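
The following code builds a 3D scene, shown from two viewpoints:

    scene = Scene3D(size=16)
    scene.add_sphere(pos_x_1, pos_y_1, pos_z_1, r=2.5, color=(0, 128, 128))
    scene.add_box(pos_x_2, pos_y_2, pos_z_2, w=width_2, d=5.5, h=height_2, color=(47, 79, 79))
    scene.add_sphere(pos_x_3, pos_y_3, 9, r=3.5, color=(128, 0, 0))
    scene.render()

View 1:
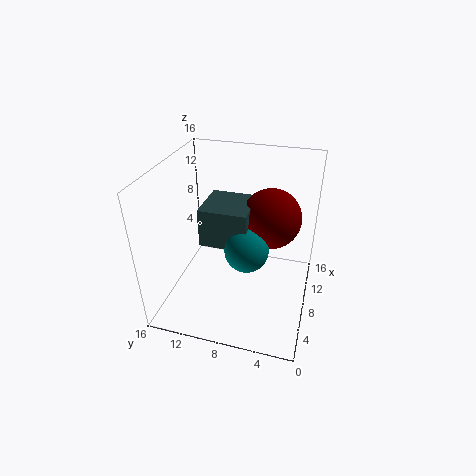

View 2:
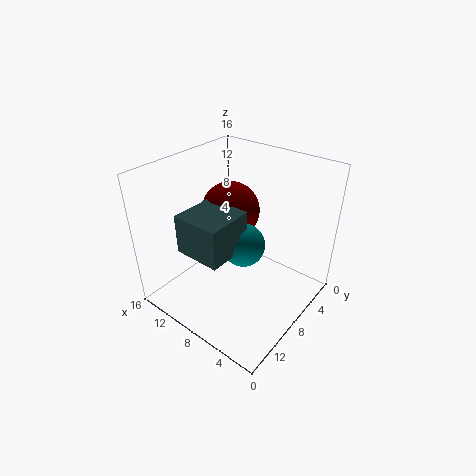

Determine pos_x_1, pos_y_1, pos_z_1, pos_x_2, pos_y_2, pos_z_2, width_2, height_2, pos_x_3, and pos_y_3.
pos_x_1 = 8; pos_y_1 = 7; pos_z_1 = 6.5; pos_x_2 = 7.5; pos_y_2 = 7; pos_z_2 = 6.5; width_2 = 5.5; height_2 = 4.5; pos_x_3 = 11.5; pos_y_3 = 5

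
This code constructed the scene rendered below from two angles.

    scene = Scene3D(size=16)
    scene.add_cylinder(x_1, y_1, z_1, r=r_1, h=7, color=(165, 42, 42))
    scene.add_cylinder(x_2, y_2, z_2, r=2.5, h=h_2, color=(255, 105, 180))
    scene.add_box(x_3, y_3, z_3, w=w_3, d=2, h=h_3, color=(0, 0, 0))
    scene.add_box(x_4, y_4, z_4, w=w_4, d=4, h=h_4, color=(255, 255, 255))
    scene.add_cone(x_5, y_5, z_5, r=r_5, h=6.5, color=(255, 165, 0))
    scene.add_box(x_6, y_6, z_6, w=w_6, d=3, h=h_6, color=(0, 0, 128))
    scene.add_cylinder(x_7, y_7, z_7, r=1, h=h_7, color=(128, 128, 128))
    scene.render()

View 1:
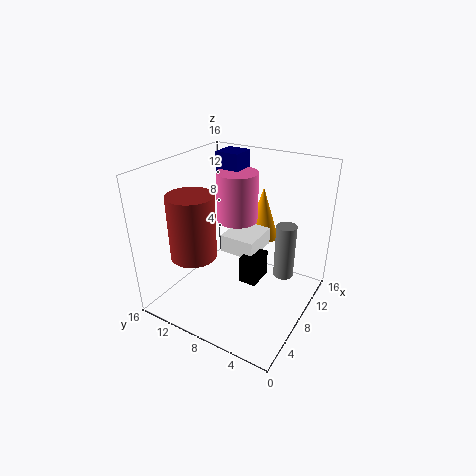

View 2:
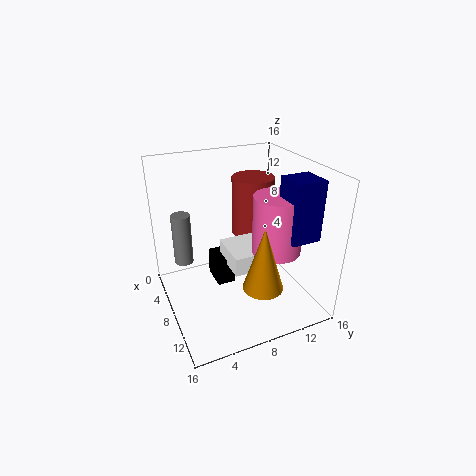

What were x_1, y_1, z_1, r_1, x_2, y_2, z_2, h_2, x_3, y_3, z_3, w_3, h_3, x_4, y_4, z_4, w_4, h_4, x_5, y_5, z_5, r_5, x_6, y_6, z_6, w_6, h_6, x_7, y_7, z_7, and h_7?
x_1 = 4.5; y_1 = 11.5; z_1 = 6.5; r_1 = 2.5; x_2 = 12; y_2 = 10.5; z_2 = 8; h_2 = 6; x_3 = 6.5; y_3 = 5; z_3 = 3.5; w_3 = 3; h_3 = 3; x_4 = 7.5; y_4 = 6; z_4 = 6; w_4 = 4.5; h_4 = 2; x_5 = 14; y_5 = 8; z_5 = 5.5; r_5 = 2; x_6 = 12; y_6 = 10.5; z_6 = 10; w_6 = 3; h_6 = 6; x_7 = 7; y_7 = 2; z_7 = 6; h_7 = 5.5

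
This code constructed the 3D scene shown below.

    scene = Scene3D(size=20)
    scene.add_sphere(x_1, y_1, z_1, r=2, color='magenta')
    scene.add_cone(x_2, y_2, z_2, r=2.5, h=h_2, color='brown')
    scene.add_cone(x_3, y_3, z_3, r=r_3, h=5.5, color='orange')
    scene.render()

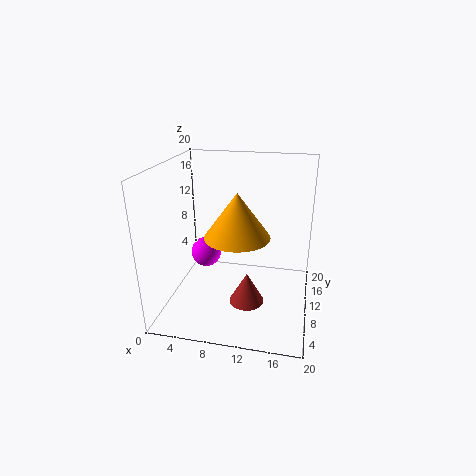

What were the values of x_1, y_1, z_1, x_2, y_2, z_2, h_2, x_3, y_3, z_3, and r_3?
x_1 = 6, y_1 = 8, z_1 = 8.5, x_2 = 11.5, y_2 = 9, z_2 = 0.5, h_2 = 4.5, x_3 = 11, y_3 = 5, z_3 = 12.5, r_3 = 4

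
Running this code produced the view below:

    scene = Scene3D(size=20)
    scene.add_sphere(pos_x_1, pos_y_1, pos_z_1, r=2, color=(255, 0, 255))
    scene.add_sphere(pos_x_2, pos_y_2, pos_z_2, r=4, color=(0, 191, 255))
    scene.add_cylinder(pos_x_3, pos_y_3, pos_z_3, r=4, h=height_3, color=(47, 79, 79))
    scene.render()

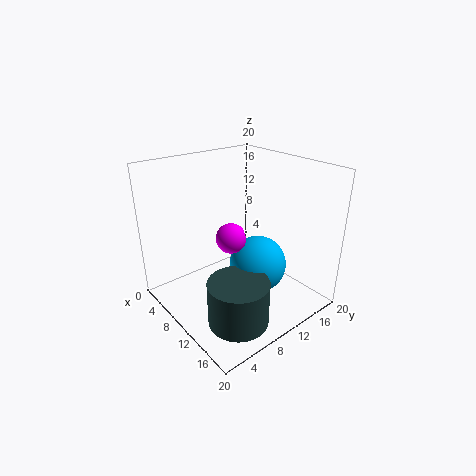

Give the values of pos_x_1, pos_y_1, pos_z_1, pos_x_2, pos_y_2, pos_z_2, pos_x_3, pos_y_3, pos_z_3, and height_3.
pos_x_1 = 11
pos_y_1 = 8
pos_z_1 = 11
pos_x_2 = 12
pos_y_2 = 12
pos_z_2 = 6
pos_x_3 = 15
pos_y_3 = 6
pos_z_3 = 1
height_3 = 6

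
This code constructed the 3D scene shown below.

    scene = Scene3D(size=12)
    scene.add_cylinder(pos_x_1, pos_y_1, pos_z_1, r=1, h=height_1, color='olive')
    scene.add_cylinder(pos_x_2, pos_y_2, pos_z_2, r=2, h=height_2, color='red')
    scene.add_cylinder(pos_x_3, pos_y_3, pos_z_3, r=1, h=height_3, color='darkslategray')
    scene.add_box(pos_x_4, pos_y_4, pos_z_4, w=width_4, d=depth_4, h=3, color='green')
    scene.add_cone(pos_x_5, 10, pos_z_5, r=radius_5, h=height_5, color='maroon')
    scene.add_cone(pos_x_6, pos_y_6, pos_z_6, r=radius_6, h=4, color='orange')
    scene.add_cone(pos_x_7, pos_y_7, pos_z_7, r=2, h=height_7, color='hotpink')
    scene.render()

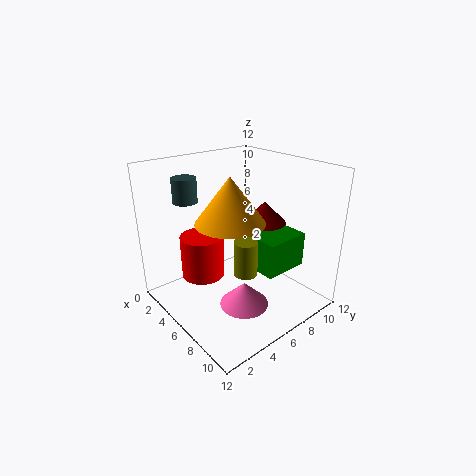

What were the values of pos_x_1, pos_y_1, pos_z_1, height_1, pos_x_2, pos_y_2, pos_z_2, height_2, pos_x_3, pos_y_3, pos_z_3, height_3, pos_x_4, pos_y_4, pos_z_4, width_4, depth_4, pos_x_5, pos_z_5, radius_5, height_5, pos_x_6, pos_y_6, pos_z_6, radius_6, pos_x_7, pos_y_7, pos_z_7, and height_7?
pos_x_1 = 7, pos_y_1 = 6, pos_z_1 = 3, height_1 = 3, pos_x_2 = 2, pos_y_2 = 5, pos_z_2 = 1, height_2 = 4, pos_x_3 = 3, pos_y_3 = 3, pos_z_3 = 9, height_3 = 2, pos_x_4 = 5, pos_y_4 = 7, pos_z_4 = 3, width_4 = 4, depth_4 = 4, pos_x_5 = 5, pos_z_5 = 6, radius_5 = 2, height_5 = 2, pos_x_6 = 5, pos_y_6 = 6, pos_z_6 = 7, radius_6 = 3, pos_x_7 = 8, pos_y_7 = 5, pos_z_7 = 1, height_7 = 2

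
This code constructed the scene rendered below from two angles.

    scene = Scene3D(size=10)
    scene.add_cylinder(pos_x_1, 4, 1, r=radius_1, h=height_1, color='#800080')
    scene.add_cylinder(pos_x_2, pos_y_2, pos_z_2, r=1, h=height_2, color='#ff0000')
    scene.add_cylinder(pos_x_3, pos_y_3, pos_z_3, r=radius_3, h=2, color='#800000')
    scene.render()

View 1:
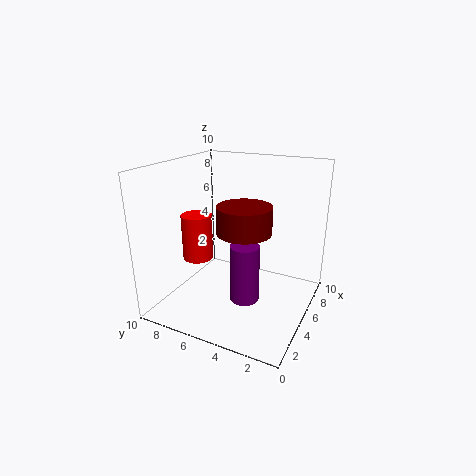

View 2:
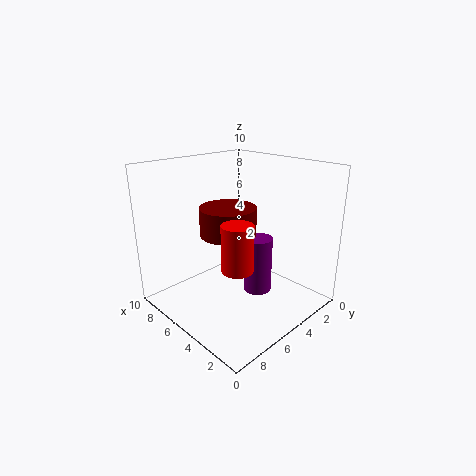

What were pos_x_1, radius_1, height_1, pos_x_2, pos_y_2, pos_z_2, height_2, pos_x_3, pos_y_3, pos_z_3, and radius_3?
pos_x_1 = 4; radius_1 = 1; height_1 = 4; pos_x_2 = 3; pos_y_2 = 7; pos_z_2 = 4; height_2 = 3; pos_x_3 = 6; pos_y_3 = 5; pos_z_3 = 5; radius_3 = 2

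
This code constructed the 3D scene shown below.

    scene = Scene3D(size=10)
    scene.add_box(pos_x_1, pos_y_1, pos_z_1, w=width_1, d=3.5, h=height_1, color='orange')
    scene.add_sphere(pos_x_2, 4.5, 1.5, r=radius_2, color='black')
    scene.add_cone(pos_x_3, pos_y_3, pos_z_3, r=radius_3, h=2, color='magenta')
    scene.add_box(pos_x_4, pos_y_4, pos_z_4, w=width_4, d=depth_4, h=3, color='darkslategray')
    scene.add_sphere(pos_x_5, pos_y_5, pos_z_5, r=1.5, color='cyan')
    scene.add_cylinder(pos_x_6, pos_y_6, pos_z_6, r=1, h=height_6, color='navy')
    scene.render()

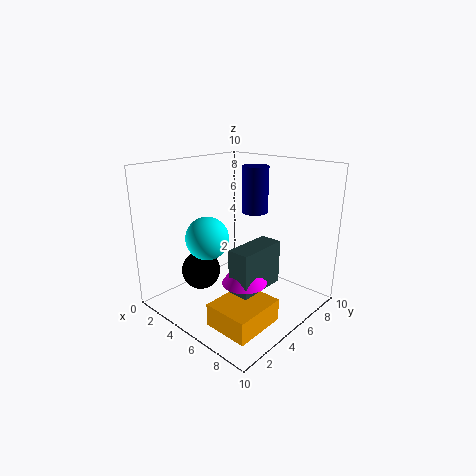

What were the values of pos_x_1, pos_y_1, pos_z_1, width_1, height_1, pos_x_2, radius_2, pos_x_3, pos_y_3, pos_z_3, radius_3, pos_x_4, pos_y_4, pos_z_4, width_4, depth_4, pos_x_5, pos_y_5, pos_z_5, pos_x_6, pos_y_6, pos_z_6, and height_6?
pos_x_1 = 6
pos_y_1 = 1
pos_z_1 = 0.5
width_1 = 3
height_1 = 1.5
pos_x_2 = 1.5
radius_2 = 1.5
pos_x_3 = 6.5
pos_y_3 = 4
pos_z_3 = 2.5
radius_3 = 1.5
pos_x_4 = 6
pos_y_4 = 3
pos_z_4 = 2
width_4 = 1.5
depth_4 = 3.5
pos_x_5 = 3.5
pos_y_5 = 3.5
pos_z_5 = 5
pos_x_6 = 4
pos_y_6 = 8
pos_z_6 = 6
height_6 = 3.5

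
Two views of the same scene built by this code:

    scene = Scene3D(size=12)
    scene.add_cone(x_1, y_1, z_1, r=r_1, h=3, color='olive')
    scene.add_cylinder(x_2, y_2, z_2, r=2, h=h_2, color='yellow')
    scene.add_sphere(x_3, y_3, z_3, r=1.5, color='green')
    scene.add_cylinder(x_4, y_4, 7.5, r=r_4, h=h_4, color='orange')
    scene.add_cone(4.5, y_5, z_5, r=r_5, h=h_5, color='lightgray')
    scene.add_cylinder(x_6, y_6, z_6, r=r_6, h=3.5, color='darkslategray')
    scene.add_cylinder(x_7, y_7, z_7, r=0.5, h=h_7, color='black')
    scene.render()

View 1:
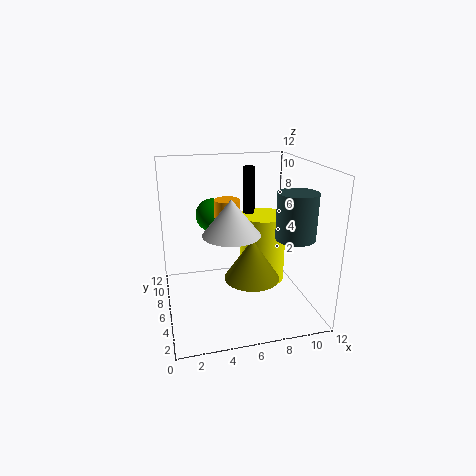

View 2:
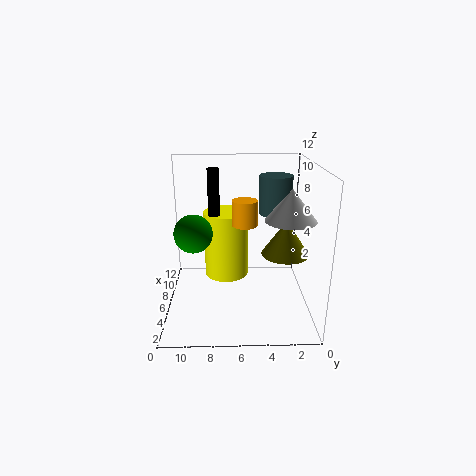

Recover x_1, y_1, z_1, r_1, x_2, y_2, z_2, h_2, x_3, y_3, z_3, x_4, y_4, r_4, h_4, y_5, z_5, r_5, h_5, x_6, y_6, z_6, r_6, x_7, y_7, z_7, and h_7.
x_1 = 6
y_1 = 2
z_1 = 4.5
r_1 = 2
x_2 = 8.5
y_2 = 7
z_2 = 1.5
h_2 = 6
x_3 = 4.5
y_3 = 9.5
z_3 = 7
x_4 = 5
y_4 = 5.5
r_4 = 1
h_4 = 2
y_5 = 2
z_5 = 8
r_5 = 2
h_5 = 2.5
x_6 = 9.5
y_6 = 2.5
z_6 = 7
r_6 = 1.5
x_7 = 7.5
y_7 = 8
z_7 = 7
h_7 = 4.5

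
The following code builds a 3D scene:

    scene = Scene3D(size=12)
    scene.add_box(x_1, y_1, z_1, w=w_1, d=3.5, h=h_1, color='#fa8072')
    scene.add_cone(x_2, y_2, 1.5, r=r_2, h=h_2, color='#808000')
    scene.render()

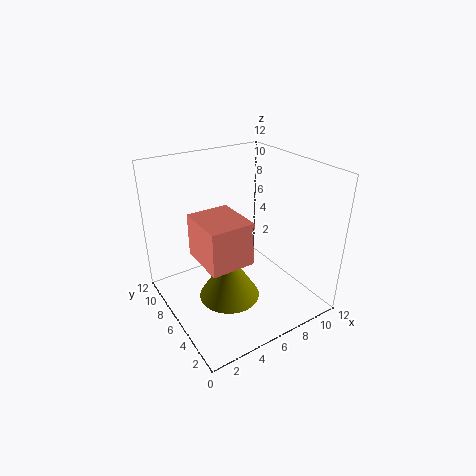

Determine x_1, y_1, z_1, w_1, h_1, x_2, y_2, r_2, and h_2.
x_1 = 1; y_1 = 1; z_1 = 7; w_1 = 3; h_1 = 3; x_2 = 4.5; y_2 = 5; r_2 = 2.5; h_2 = 4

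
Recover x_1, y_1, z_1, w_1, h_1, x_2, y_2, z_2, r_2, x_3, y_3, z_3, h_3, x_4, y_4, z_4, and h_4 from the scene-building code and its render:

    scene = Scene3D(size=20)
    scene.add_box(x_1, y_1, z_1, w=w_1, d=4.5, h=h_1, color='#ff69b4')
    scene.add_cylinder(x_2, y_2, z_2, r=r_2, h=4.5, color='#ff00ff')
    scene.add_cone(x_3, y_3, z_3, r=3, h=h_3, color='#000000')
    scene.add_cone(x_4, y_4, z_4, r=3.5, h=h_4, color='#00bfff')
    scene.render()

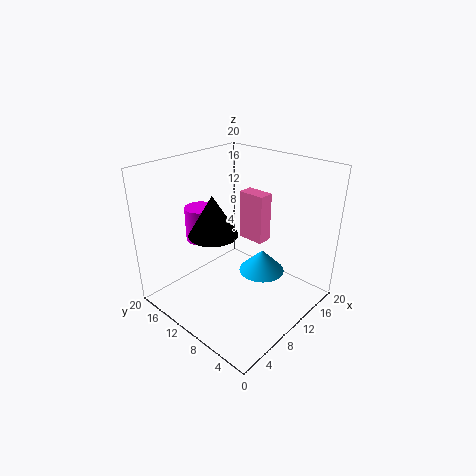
x_1 = 17, y_1 = 11.5, z_1 = 5.5, w_1 = 2.5, h_1 = 8, x_2 = 6, y_2 = 13, z_2 = 10.5, r_2 = 2, x_3 = 4.5, y_3 = 9, z_3 = 13, h_3 = 5, x_4 = 15, y_4 = 9.5, z_4 = 2.5, h_4 = 3.5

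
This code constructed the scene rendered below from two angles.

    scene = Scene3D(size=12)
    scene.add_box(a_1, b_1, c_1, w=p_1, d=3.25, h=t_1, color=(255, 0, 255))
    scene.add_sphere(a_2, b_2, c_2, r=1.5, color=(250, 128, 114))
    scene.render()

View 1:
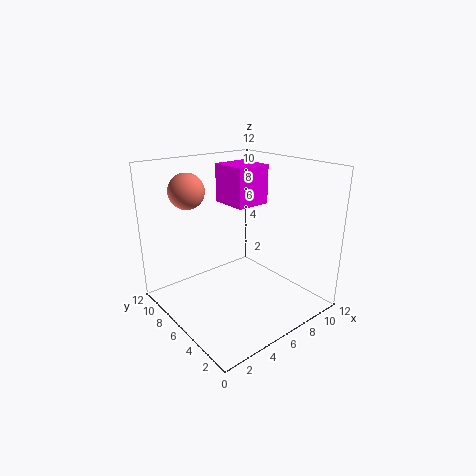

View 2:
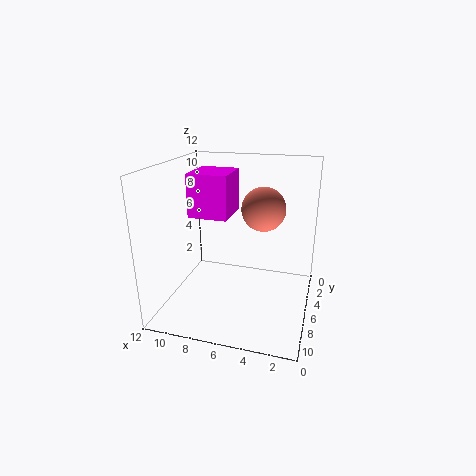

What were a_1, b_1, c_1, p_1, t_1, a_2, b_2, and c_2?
a_1 = 6, b_1 = 5.75, c_1 = 8.5, p_1 = 3, t_1 = 3.25, a_2 = 3.25, b_2 = 9.25, c_2 = 9.75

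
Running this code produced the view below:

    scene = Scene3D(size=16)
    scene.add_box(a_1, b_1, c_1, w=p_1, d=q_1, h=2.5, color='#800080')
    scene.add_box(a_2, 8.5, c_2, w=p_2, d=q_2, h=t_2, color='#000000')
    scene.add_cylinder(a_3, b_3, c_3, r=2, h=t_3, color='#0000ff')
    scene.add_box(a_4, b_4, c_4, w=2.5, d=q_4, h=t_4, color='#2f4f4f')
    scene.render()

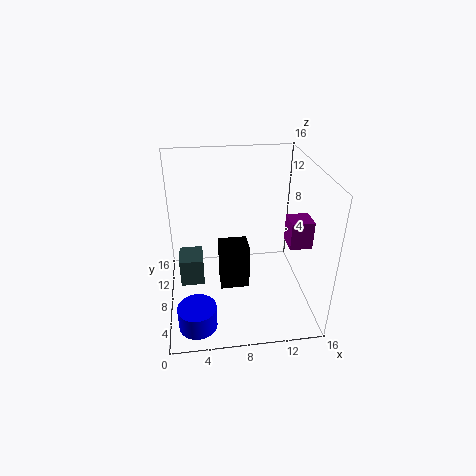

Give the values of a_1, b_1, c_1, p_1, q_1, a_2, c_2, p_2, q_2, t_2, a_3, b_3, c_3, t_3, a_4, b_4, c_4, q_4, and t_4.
a_1 = 11.5; b_1 = 0.5; c_1 = 11; p_1 = 2; q_1 = 2; a_2 = 6; c_2 = 0.5; p_2 = 3.5; q_2 = 3; t_2 = 5.5; a_3 = 3; b_3 = 2.5; c_3 = 1; t_3 = 2.5; a_4 = 1.5; b_4 = 5.5; c_4 = 4; q_4 = 3; t_4 = 3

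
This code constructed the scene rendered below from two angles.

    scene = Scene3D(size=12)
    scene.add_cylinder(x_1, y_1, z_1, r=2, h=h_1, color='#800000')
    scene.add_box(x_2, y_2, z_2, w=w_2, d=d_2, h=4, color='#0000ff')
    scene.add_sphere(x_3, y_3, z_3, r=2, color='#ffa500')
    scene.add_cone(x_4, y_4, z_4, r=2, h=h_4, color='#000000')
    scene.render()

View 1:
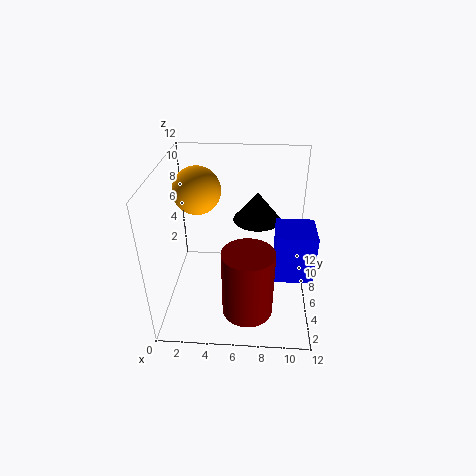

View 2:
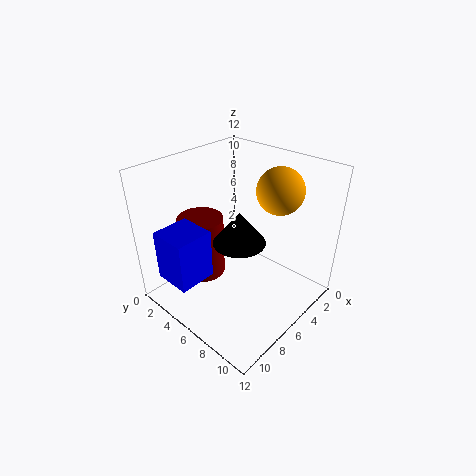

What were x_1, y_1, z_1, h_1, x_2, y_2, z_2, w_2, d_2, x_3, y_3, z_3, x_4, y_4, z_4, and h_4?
x_1 = 7; y_1 = 2.5; z_1 = 1.5; h_1 = 5.5; x_2 = 9; y_2 = 3; z_2 = 4; w_2 = 3; d_2 = 3; x_3 = 2.5; y_3 = 7.5; z_3 = 9.5; x_4 = 7.5; y_4 = 7.5; z_4 = 7; h_4 = 2.5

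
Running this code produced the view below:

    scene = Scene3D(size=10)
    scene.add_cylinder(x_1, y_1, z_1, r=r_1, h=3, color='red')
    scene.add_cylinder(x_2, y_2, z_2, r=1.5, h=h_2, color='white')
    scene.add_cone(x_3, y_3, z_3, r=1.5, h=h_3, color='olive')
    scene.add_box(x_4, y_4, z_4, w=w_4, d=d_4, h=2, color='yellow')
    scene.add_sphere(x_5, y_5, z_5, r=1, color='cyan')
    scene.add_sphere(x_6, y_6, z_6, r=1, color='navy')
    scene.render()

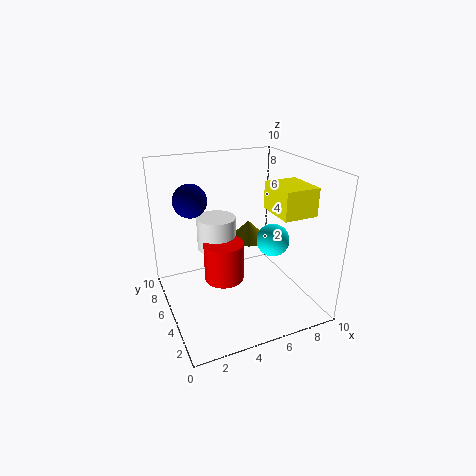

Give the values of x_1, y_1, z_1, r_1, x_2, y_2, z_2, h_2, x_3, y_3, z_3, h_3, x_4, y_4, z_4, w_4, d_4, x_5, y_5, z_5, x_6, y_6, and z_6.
x_1 = 4.5; y_1 = 6.5; z_1 = 1; r_1 = 1.5; x_2 = 4.5; y_2 = 8; z_2 = 3; h_2 = 2.5; x_3 = 7; y_3 = 7.5; z_3 = 3.5; h_3 = 1.5; x_4 = 7.5; y_4 = 3; z_4 = 6.5; w_4 = 2.5; d_4 = 3; x_5 = 6; y_5 = 2; z_5 = 6; x_6 = 1.5; y_6 = 4; z_6 = 8.5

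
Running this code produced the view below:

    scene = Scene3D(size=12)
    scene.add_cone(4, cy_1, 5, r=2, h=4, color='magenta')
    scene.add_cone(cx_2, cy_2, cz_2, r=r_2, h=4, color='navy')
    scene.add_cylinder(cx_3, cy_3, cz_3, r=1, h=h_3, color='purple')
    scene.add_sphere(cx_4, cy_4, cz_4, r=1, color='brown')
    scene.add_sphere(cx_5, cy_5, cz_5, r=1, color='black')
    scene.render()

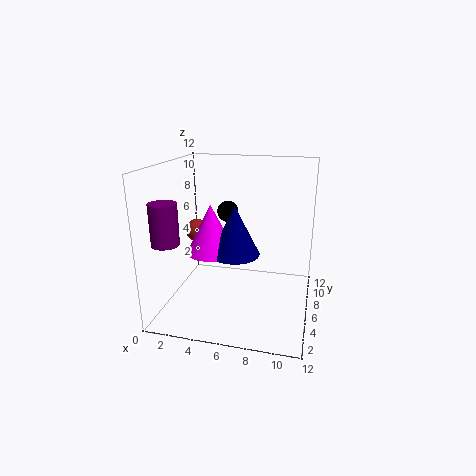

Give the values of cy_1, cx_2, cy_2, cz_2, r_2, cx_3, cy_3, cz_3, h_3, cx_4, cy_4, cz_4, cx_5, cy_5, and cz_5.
cy_1 = 5, cx_2 = 6, cy_2 = 5, cz_2 = 5, r_2 = 2, cx_3 = 2, cy_3 = 1, cz_3 = 7, h_3 = 3, cx_4 = 2, cy_4 = 7, cz_4 = 6, cx_5 = 4, cy_5 = 10, cz_5 = 7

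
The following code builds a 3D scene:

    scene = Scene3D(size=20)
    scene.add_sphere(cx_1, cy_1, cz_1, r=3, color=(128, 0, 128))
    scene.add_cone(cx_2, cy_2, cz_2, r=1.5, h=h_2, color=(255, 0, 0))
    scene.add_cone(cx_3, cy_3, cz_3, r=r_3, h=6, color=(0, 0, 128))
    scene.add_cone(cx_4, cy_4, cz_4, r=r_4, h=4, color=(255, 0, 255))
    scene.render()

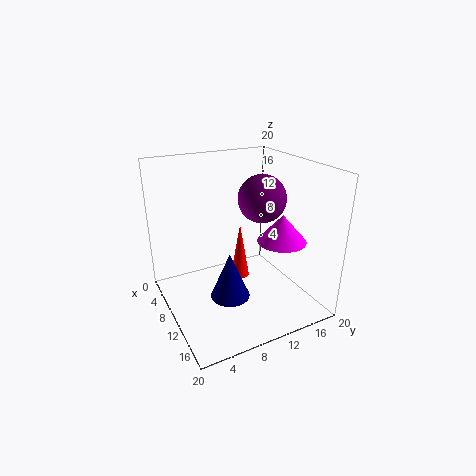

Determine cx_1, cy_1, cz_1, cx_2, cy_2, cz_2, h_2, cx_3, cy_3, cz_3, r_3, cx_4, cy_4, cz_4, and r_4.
cx_1 = 13.5, cy_1 = 11.5, cz_1 = 16.5, cx_2 = 5, cy_2 = 13, cz_2 = 0.5, h_2 = 9, cx_3 = 14.5, cy_3 = 6.5, cz_3 = 4.5, r_3 = 2.5, cx_4 = 12, cy_4 = 16, cz_4 = 9, r_4 = 3.5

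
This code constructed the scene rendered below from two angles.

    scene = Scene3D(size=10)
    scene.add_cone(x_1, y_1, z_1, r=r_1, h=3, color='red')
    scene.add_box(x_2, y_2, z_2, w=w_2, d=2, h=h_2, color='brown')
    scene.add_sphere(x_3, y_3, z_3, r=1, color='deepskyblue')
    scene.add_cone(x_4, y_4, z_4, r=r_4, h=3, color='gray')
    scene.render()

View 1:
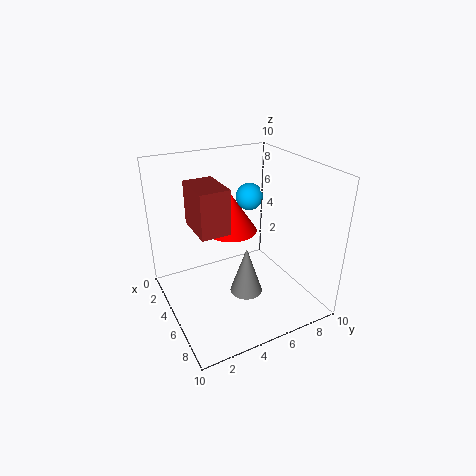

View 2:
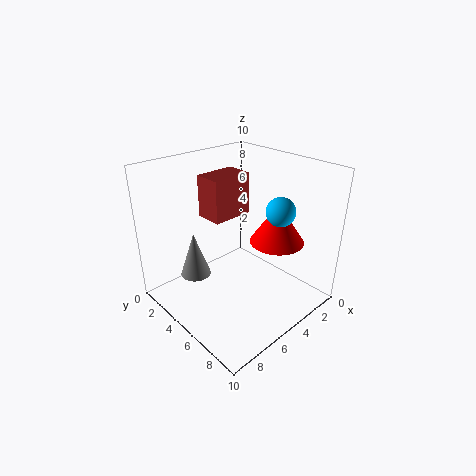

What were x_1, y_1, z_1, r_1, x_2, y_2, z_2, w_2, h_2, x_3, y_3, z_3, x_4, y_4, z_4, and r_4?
x_1 = 2, y_1 = 6, z_1 = 4, r_1 = 2, x_2 = 3, y_2 = 2, z_2 = 6, w_2 = 3, h_2 = 3, x_3 = 3, y_3 = 7, z_3 = 7, x_4 = 8, y_4 = 4, z_4 = 3, r_4 = 1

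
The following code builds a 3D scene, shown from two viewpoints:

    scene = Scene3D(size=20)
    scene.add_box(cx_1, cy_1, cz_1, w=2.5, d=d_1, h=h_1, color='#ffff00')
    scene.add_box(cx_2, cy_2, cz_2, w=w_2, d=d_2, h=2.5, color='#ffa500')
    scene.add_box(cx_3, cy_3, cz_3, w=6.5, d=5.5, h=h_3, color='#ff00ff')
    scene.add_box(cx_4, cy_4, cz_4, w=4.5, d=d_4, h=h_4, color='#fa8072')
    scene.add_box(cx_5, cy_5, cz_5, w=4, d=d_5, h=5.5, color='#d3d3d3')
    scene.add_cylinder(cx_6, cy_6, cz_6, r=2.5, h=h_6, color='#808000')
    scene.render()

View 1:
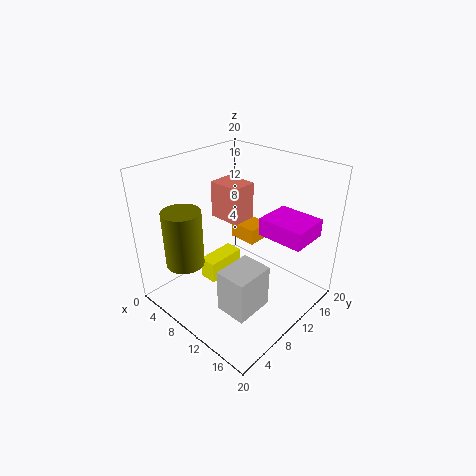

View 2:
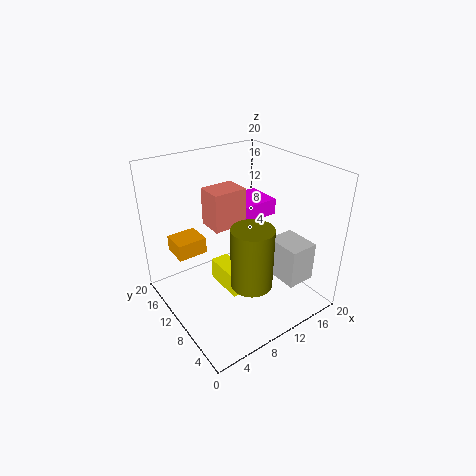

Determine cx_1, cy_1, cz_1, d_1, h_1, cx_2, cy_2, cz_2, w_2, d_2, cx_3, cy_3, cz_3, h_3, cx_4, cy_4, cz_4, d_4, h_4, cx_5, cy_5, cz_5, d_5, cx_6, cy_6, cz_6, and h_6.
cx_1 = 6.5, cy_1 = 6, cz_1 = 4, d_1 = 5.5, h_1 = 3, cx_2 = 3.5, cy_2 = 15.5, cz_2 = 5.5, w_2 = 4.5, d_2 = 4, cx_3 = 12, cy_3 = 12, cz_3 = 10.5, h_3 = 2.5, cx_4 = 6, cy_4 = 9, cz_4 = 12.5, d_4 = 3.5, h_4 = 5, cx_5 = 13.5, cy_5 = 2.5, cz_5 = 4.5, d_5 = 5, cx_6 = 7, cy_6 = 3, cz_6 = 8, h_6 = 7.5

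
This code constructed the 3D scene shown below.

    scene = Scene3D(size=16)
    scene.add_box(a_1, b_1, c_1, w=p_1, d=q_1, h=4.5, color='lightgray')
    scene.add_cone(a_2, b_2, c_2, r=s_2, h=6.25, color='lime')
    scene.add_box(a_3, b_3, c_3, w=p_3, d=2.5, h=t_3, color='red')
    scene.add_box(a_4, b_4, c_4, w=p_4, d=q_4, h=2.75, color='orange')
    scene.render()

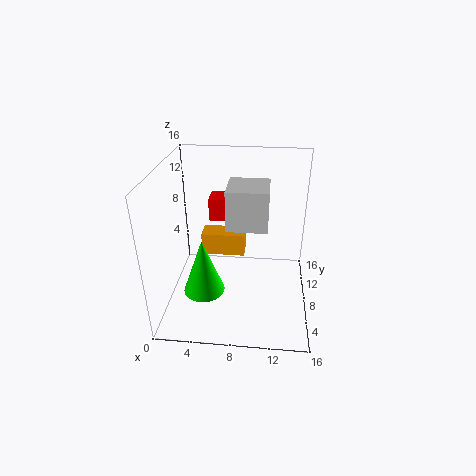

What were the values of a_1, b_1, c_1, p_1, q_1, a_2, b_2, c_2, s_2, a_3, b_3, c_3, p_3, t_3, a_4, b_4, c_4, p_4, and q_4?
a_1 = 6.75; b_1 = 7; c_1 = 9.25; p_1 = 4.5; q_1 = 4.5; a_2 = 4.5; b_2 = 5.25; c_2 = 2.75; s_2 = 2.25; a_3 = 4.75; b_3 = 8.5; c_3 = 9.75; p_3 = 5; t_3 = 2.5; a_4 = 3.25; b_4 = 10.5; c_4 = 4; p_4 = 5.25; q_4 = 2.5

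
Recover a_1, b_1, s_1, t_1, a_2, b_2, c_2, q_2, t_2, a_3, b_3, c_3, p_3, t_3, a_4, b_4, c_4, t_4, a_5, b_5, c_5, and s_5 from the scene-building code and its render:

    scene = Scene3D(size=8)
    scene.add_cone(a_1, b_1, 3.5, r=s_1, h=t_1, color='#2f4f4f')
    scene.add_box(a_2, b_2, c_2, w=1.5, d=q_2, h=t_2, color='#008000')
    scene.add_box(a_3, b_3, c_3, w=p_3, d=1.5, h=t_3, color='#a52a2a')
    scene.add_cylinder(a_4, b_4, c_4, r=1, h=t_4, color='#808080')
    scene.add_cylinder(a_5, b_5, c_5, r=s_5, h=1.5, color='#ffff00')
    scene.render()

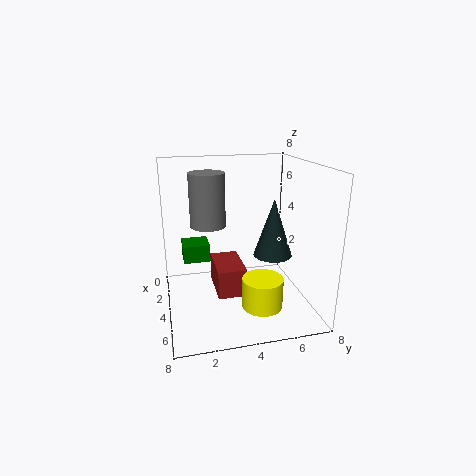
a_1 = 5.5; b_1 = 5.5; s_1 = 1; t_1 = 3; a_2 = 2; b_2 = 1; c_2 = 2.5; q_2 = 1.5; t_2 = 1; a_3 = 3.5; b_3 = 2.5; c_3 = 1.5; p_3 = 2.5; t_3 = 1.5; a_4 = 3; b_4 = 2.5; c_4 = 4.5; t_4 = 3; a_5 = 7; b_5 = 4.5; c_5 = 1.5; s_5 = 1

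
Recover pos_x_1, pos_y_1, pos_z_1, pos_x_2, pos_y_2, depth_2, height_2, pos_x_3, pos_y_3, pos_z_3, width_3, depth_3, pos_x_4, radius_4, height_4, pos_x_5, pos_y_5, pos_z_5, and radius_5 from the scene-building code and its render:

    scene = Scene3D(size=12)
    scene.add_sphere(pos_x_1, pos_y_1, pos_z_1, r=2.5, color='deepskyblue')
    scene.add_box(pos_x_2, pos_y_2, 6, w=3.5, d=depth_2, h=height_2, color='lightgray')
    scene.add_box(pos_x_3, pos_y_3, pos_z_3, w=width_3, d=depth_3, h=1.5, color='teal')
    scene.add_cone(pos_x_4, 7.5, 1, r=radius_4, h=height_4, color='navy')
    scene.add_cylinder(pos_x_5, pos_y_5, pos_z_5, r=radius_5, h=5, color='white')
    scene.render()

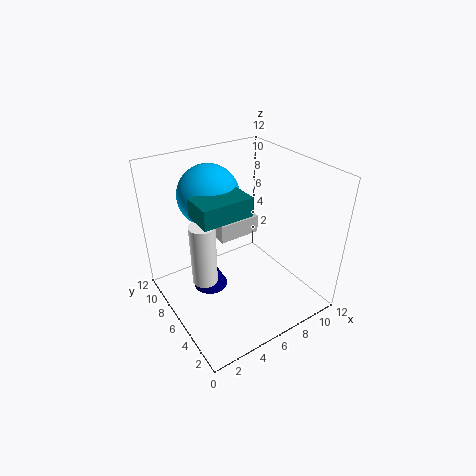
pos_x_1 = 4.5, pos_y_1 = 8, pos_z_1 = 9.5, pos_x_2 = 4.5, pos_y_2 = 6, depth_2 = 2, height_2 = 1.5, pos_x_3 = 2, pos_y_3 = 4, pos_z_3 = 9, width_3 = 4, depth_3 = 2.5, pos_x_4 = 4, radius_4 = 1.5, height_4 = 3, pos_x_5 = 2.5, pos_y_5 = 5.5, pos_z_5 = 3.5, radius_5 = 1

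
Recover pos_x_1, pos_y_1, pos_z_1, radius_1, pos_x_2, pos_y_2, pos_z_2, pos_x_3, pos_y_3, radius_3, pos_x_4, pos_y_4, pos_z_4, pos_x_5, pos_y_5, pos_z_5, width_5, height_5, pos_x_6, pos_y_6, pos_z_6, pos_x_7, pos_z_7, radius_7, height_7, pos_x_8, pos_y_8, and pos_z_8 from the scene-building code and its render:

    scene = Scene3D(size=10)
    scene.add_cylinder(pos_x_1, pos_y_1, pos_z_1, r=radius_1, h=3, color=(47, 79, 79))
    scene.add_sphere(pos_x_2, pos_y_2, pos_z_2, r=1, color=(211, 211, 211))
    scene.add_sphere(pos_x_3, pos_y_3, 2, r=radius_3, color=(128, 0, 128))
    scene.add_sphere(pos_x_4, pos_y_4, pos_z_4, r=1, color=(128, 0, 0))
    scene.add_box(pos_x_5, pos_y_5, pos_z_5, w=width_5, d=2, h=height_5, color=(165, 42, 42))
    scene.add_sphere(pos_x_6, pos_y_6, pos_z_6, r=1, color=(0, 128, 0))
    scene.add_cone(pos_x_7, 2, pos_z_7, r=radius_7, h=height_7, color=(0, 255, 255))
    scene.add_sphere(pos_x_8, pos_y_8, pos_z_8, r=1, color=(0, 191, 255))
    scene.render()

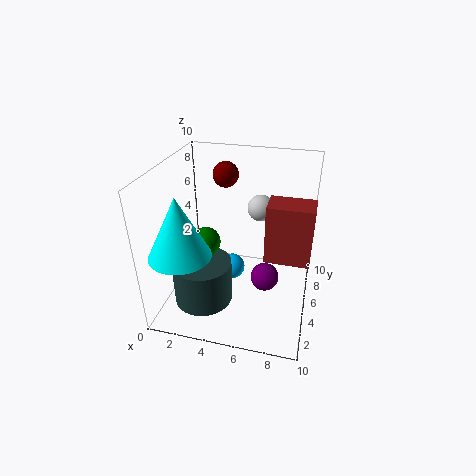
pos_x_1 = 3, pos_y_1 = 3, pos_z_1 = 1, radius_1 = 2, pos_x_2 = 6, pos_y_2 = 8, pos_z_2 = 6, pos_x_3 = 7, pos_y_3 = 5, radius_3 = 1, pos_x_4 = 3, pos_y_4 = 9, pos_z_4 = 8, pos_x_5 = 7, pos_y_5 = 4, pos_z_5 = 4, width_5 = 3, height_5 = 4, pos_x_6 = 3, pos_y_6 = 4, pos_z_6 = 5, pos_x_7 = 2, pos_z_7 = 5, radius_7 = 2, height_7 = 4, pos_x_8 = 4, pos_y_8 = 7, pos_z_8 = 1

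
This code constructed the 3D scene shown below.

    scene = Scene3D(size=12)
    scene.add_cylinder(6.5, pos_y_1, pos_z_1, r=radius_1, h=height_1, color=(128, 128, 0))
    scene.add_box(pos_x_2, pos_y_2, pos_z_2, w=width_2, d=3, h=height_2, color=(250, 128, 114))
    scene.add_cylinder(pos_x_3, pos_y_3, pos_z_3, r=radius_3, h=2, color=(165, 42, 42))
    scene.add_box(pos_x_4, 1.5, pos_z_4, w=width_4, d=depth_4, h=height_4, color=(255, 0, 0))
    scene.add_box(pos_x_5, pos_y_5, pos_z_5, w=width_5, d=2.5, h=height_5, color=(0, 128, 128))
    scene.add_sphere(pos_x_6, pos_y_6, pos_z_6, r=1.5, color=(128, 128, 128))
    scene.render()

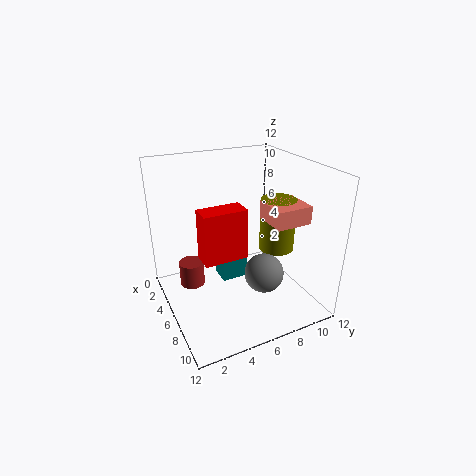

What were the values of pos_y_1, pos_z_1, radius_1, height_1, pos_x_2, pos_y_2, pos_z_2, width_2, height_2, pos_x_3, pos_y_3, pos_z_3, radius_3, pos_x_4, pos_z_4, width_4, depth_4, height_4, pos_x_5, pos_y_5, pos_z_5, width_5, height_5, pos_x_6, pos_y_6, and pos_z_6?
pos_y_1 = 9.5; pos_z_1 = 4.5; radius_1 = 1.5; height_1 = 4.5; pos_x_2 = 6; pos_y_2 = 8; pos_z_2 = 7.5; width_2 = 3; height_2 = 1.5; pos_x_3 = 5.5; pos_y_3 = 2; pos_z_3 = 2.5; radius_3 = 1; pos_x_4 = 9; pos_z_4 = 7; width_4 = 1.5; depth_4 = 3; height_4 = 3.5; pos_x_5 = 2; pos_y_5 = 5.5; pos_z_5 = 0.5; width_5 = 2; height_5 = 2; pos_x_6 = 9.5; pos_y_6 = 6.5; pos_z_6 = 4.5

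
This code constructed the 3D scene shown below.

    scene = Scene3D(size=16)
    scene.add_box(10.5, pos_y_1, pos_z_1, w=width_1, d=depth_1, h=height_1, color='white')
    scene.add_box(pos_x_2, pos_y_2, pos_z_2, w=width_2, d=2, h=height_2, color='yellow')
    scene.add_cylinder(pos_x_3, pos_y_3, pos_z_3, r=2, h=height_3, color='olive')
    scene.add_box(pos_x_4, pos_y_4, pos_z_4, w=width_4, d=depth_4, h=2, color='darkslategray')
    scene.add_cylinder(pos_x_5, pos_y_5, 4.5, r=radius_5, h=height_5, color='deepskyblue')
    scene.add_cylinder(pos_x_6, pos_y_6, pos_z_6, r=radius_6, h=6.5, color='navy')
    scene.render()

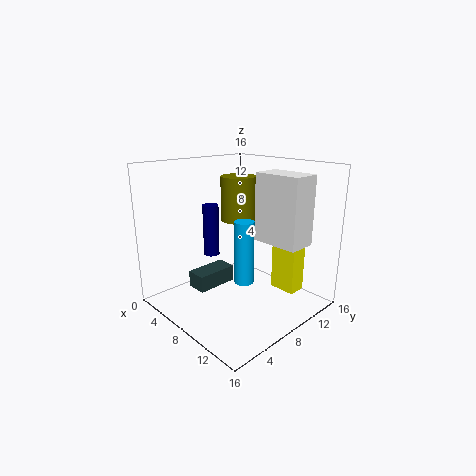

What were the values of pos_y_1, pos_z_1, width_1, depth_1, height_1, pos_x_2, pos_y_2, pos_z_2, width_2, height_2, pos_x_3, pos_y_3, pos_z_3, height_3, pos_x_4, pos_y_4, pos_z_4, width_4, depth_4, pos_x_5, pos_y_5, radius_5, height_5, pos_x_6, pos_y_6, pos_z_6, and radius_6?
pos_y_1 = 8
pos_z_1 = 8.5
width_1 = 5
depth_1 = 3
height_1 = 7
pos_x_2 = 10.5
pos_y_2 = 11
pos_z_2 = 2
width_2 = 3
height_2 = 7
pos_x_3 = 6.5
pos_y_3 = 9.5
pos_z_3 = 9.5
height_3 = 5
pos_x_4 = 2.5
pos_y_4 = 5
pos_z_4 = 1
width_4 = 2.5
depth_4 = 5
pos_x_5 = 11
pos_y_5 = 6
radius_5 = 1
height_5 = 6.5
pos_x_6 = 2
pos_y_6 = 9
pos_z_6 = 4
radius_6 = 1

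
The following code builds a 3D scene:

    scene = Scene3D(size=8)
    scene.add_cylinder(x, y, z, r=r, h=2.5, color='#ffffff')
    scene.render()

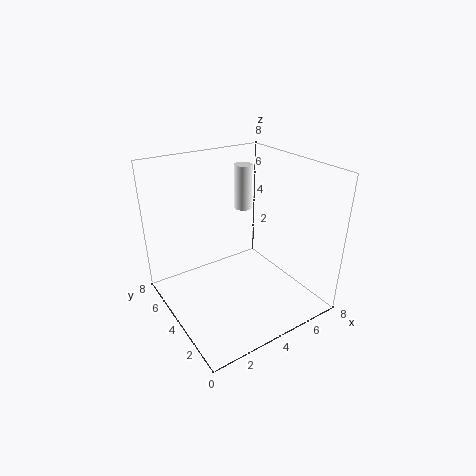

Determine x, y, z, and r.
x = 5, y = 5, z = 5.25, r = 0.5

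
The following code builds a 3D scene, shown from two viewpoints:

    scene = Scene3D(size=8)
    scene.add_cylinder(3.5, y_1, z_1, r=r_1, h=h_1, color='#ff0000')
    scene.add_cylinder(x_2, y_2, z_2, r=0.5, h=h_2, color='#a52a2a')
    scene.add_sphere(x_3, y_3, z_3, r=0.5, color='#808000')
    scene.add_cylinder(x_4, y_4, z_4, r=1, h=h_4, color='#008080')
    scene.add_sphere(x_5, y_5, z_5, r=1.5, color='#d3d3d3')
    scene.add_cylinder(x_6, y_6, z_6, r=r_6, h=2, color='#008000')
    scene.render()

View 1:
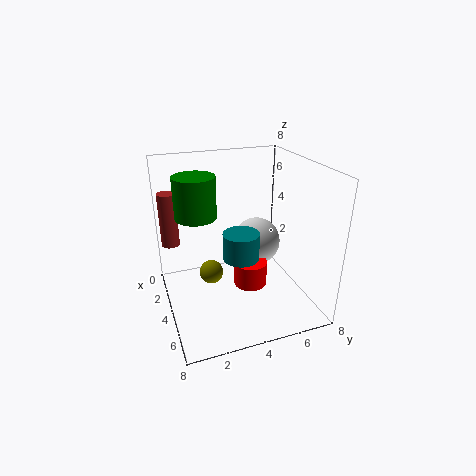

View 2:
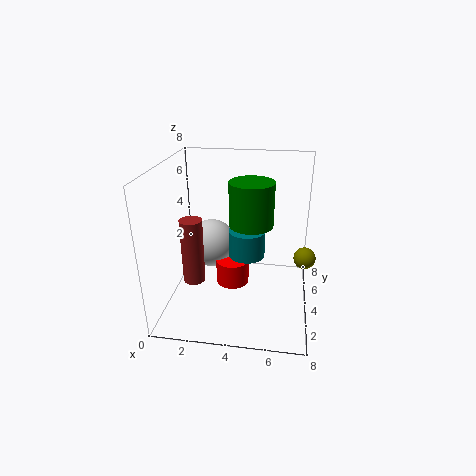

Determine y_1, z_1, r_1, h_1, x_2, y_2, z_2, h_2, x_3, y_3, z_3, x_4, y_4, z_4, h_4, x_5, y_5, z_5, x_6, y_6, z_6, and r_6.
y_1 = 5
z_1 = 0.5
r_1 = 1
h_1 = 1.5
x_2 = 2.5
y_2 = 0.5
z_2 = 3.5
h_2 = 3
x_3 = 7.5
y_3 = 1.5
z_3 = 4.5
x_4 = 4.5
y_4 = 4
z_4 = 3
h_4 = 1.5
x_5 = 2
y_5 = 6
z_5 = 2.5
x_6 = 5
y_6 = 1.5
z_6 = 6
r_6 = 1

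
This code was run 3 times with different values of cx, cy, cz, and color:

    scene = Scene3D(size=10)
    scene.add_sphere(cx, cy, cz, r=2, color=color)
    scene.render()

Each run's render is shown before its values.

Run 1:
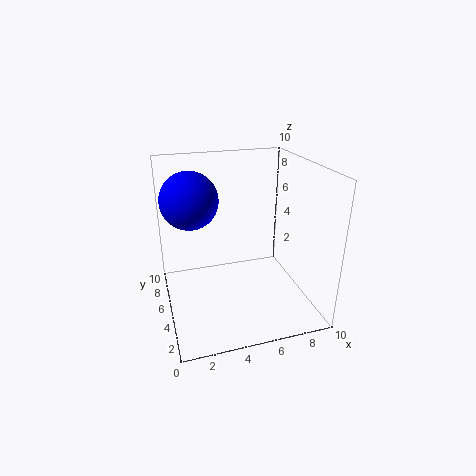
cx = 2
cy = 6.5
cz = 7.5
color = 'blue'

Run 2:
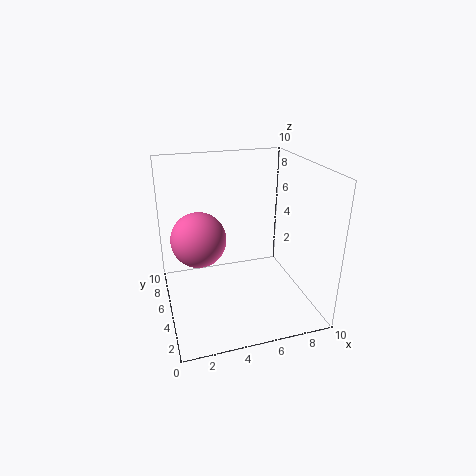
cx = 2.5
cy = 6.5
cz = 4.5
color = 'hotpink'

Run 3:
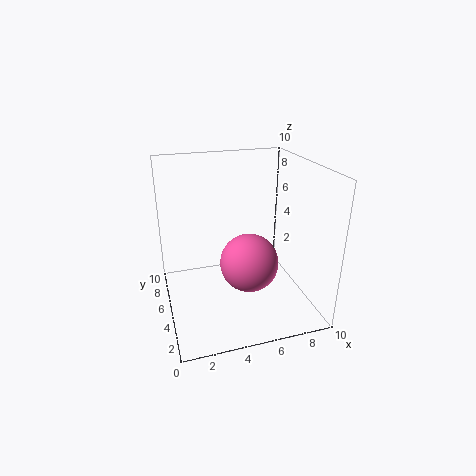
cx = 5.5
cy = 4
cz = 3.5
color = 'hotpink'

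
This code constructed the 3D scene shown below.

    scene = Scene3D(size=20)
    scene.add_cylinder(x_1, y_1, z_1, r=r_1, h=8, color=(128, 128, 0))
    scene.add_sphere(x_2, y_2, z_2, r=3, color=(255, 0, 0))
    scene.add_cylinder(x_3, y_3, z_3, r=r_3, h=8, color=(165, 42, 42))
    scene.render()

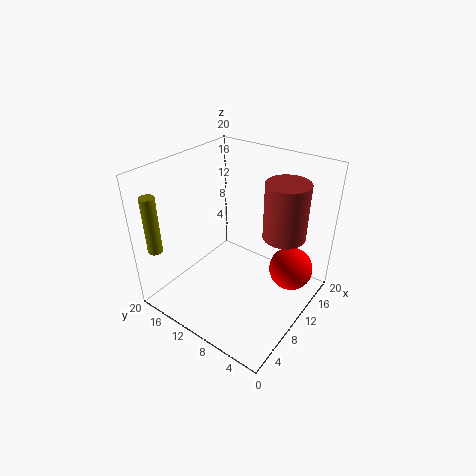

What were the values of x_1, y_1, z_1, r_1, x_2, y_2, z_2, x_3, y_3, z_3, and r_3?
x_1 = 2
y_1 = 18
z_1 = 9
r_1 = 1
x_2 = 13
y_2 = 3
z_2 = 6
x_3 = 14
y_3 = 5
z_3 = 10
r_3 = 3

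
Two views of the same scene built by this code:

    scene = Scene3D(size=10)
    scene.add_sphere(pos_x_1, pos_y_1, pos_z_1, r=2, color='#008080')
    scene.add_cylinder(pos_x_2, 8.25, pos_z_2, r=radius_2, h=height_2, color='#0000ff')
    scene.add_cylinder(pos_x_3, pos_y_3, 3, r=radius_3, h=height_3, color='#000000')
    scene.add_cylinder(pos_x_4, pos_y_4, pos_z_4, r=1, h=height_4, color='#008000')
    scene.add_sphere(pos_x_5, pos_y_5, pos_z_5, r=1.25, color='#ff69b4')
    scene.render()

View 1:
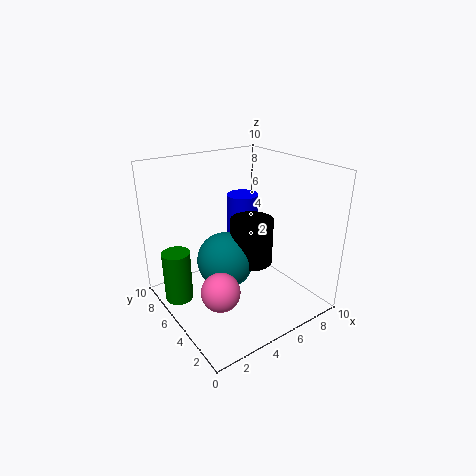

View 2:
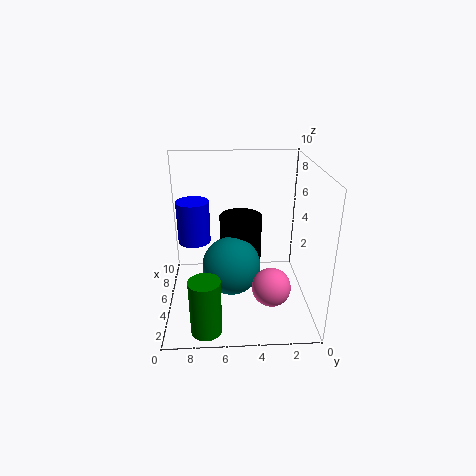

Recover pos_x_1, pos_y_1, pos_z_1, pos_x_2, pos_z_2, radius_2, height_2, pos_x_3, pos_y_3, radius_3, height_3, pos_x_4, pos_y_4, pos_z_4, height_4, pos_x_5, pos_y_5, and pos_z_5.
pos_x_1 = 4.25, pos_y_1 = 5.5, pos_z_1 = 3.25, pos_x_2 = 7.75, pos_z_2 = 3.5, radius_2 = 1.25, height_2 = 3.25, pos_x_3 = 6, pos_y_3 = 4.75, radius_3 = 1.5, height_3 = 3.25, pos_x_4 = 1.25, pos_y_4 = 7.25, pos_z_4 = 0.25, height_4 = 3.75, pos_x_5 = 2.25, pos_y_5 = 3, pos_z_5 = 2.75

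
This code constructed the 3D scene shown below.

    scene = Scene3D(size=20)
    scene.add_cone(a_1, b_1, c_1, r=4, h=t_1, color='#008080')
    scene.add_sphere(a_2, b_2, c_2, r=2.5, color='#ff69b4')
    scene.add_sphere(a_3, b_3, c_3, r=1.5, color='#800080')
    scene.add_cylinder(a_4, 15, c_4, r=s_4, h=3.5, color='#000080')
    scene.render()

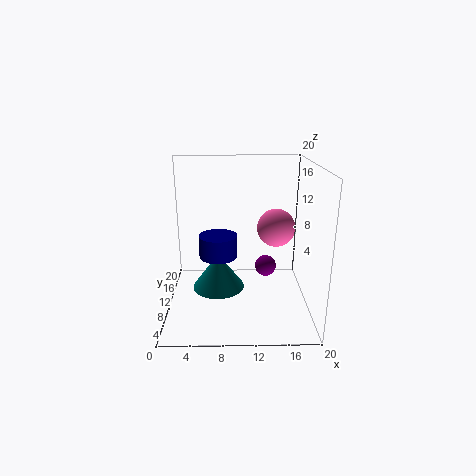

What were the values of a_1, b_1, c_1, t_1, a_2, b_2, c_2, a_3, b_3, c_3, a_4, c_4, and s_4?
a_1 = 7; b_1 = 13.5; c_1 = 0.5; t_1 = 5.5; a_2 = 15; b_2 = 8.5; c_2 = 12; a_3 = 14; b_3 = 10.5; c_3 = 5.5; a_4 = 7; c_4 = 5; s_4 = 3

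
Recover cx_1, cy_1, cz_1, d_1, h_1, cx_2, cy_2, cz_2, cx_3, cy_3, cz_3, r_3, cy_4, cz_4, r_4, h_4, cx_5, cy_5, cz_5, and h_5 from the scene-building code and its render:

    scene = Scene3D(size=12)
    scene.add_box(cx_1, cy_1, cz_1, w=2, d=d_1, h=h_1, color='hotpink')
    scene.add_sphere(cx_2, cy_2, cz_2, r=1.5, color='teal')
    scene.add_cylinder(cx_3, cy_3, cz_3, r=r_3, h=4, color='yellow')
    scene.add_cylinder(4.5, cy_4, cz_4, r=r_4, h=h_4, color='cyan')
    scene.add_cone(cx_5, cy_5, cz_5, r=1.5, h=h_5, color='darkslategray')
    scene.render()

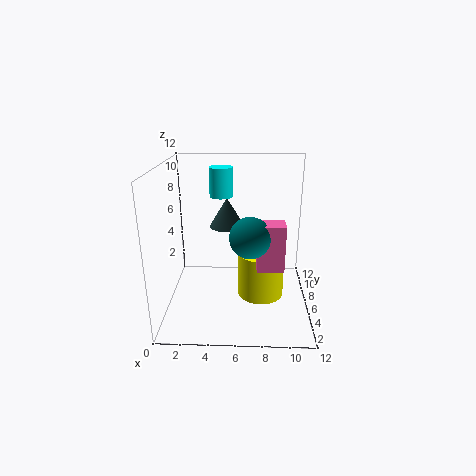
cx_1 = 7.5; cy_1 = 2; cz_1 = 5; d_1 = 1.5; h_1 = 3.5; cx_2 = 7; cy_2 = 2.5; cz_2 = 7.5; cx_3 = 8; cy_3 = 6.5; cz_3 = 0.5; r_3 = 2; cy_4 = 8; cz_4 = 9; r_4 = 1; h_4 = 2.5; cx_5 = 5; cy_5 = 7.5; cz_5 = 6.5; h_5 = 2.5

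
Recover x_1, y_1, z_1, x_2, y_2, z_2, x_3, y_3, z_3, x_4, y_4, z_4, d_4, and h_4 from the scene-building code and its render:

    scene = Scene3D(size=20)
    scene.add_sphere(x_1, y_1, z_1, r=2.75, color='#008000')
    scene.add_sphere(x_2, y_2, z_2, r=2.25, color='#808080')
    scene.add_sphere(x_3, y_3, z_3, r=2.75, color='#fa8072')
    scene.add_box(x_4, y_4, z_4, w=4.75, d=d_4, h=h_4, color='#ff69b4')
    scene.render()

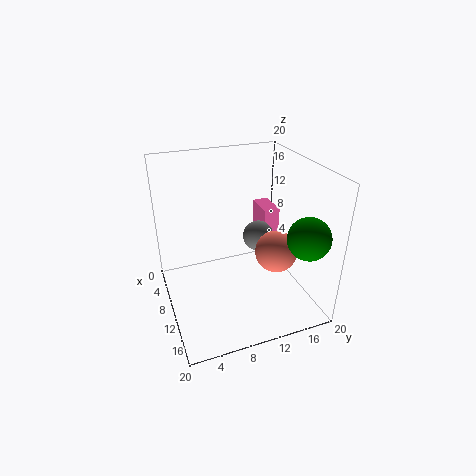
x_1 = 17; y_1 = 16.75; z_1 = 12.25; x_2 = 8; y_2 = 14; z_2 = 8.5; x_3 = 14.25; y_3 = 13.75; z_3 = 9.5; x_4 = 0.75; y_4 = 16.25; z_4 = 4.25; d_4 = 2.5; h_4 = 6.75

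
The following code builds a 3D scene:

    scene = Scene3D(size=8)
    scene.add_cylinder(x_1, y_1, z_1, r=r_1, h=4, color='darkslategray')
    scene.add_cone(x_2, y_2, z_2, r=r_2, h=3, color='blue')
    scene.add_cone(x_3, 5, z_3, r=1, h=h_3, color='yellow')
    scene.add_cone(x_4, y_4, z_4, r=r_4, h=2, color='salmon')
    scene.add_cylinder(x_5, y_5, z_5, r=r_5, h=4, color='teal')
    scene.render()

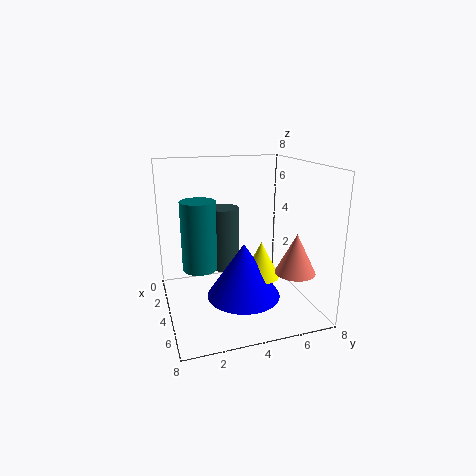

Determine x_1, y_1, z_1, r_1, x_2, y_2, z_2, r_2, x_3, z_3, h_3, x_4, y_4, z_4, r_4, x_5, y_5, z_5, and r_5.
x_1 = 1; y_1 = 4; z_1 = 1; r_1 = 1; x_2 = 5; y_2 = 4; z_2 = 1; r_2 = 2; x_3 = 5; z_3 = 2; h_3 = 2; x_4 = 7; y_4 = 6; z_4 = 3; r_4 = 1; x_5 = 3; y_5 = 2; z_5 = 2; r_5 = 1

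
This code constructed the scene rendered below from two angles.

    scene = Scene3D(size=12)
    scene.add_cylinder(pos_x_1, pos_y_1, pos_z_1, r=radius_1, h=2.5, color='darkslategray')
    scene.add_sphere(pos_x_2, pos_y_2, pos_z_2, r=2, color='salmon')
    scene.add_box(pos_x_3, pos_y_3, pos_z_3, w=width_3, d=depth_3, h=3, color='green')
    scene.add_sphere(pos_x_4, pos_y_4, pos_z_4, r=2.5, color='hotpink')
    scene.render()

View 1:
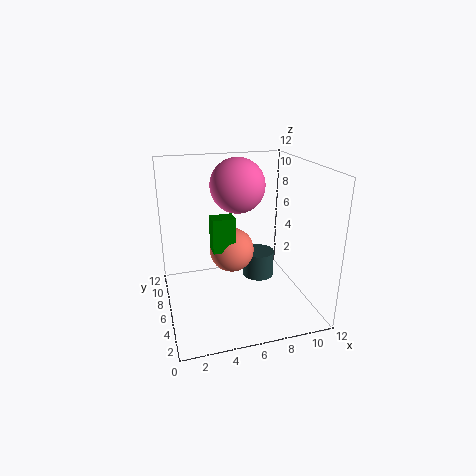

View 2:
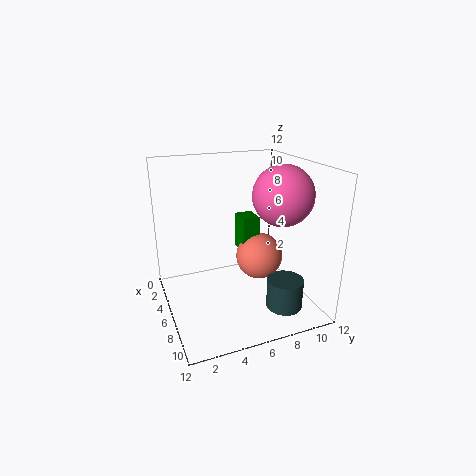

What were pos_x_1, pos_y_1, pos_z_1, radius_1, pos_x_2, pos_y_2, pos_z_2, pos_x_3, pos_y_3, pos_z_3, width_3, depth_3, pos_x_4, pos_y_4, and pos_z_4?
pos_x_1 = 9, pos_y_1 = 9, pos_z_1 = 0.5, radius_1 = 1.5, pos_x_2 = 6, pos_y_2 = 8, pos_z_2 = 4, pos_x_3 = 4, pos_y_3 = 6.5, pos_z_3 = 4.5, width_3 = 2, depth_3 = 1.5, pos_x_4 = 7, pos_y_4 = 9.5, pos_z_4 = 9.5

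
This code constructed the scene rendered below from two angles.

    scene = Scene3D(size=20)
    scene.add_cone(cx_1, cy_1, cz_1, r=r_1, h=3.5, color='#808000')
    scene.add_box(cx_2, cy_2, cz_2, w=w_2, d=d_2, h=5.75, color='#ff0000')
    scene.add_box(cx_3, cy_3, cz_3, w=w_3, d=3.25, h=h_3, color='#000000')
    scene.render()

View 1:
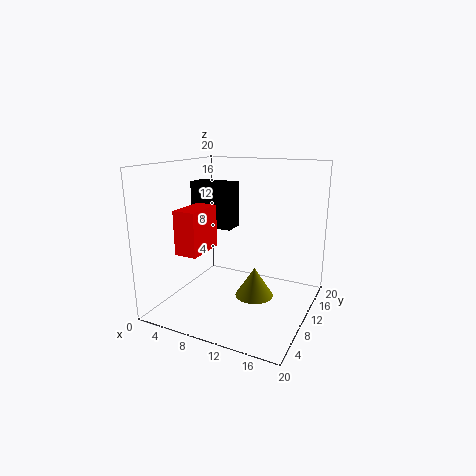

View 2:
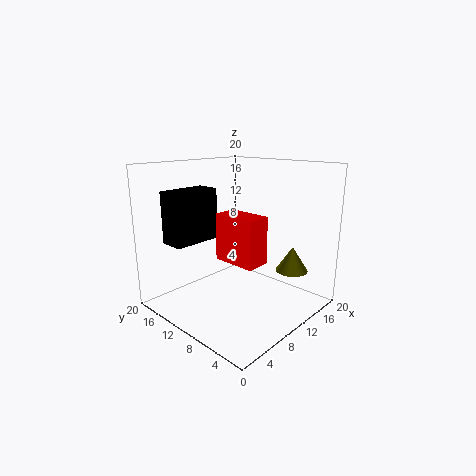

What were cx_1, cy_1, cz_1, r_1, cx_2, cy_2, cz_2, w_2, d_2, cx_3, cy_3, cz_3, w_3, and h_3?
cx_1 = 15, cy_1 = 4.25, cz_1 = 5.25, r_1 = 2.25, cx_2 = 4.5, cy_2 = 3, cz_2 = 9, w_2 = 3, d_2 = 5.5, cx_3 = 1.25, cy_3 = 11.75, cz_3 = 10.25, w_3 = 6.5, h_3 = 6.75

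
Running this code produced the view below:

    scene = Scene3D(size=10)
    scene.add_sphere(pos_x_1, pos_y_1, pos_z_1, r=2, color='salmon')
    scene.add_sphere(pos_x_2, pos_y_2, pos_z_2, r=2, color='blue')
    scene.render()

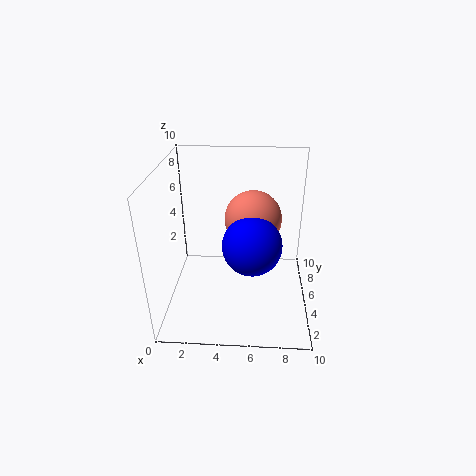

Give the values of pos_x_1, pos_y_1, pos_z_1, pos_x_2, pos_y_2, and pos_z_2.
pos_x_1 = 6, pos_y_1 = 6, pos_z_1 = 6, pos_x_2 = 6, pos_y_2 = 4, pos_z_2 = 5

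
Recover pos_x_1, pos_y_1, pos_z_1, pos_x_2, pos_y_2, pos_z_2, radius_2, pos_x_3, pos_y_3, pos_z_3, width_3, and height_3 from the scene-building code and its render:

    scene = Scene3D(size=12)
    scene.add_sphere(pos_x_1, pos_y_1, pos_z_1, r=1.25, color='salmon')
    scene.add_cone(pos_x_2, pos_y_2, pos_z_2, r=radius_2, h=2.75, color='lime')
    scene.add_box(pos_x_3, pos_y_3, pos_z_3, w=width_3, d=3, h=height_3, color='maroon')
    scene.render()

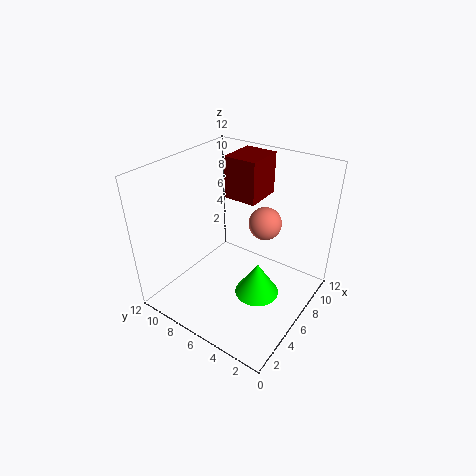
pos_x_1 = 6
pos_y_1 = 3.5
pos_z_1 = 8.25
pos_x_2 = 4.75
pos_y_2 = 3.25
pos_z_2 = 2.5
radius_2 = 1.75
pos_x_3 = 8.25
pos_y_3 = 6
pos_z_3 = 8
width_3 = 3.5
height_3 = 3.75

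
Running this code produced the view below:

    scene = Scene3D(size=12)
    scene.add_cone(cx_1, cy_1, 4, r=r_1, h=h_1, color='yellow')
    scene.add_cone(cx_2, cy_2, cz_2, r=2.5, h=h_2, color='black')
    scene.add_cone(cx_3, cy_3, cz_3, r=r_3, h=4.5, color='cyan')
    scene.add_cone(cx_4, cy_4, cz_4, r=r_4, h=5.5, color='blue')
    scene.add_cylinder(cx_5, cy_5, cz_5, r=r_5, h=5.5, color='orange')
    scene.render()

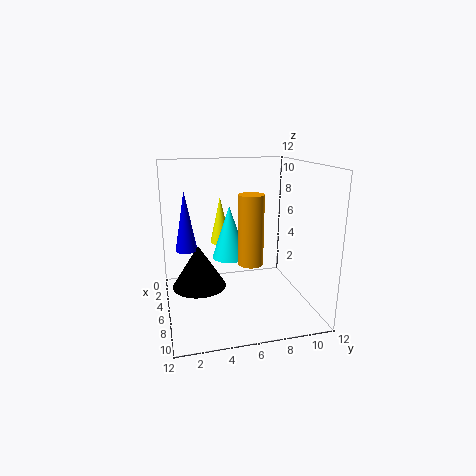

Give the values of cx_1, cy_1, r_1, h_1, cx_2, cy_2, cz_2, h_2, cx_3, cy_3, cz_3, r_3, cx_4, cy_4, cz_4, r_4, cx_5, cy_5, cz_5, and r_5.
cx_1 = 1
cy_1 = 5.5
r_1 = 1
h_1 = 4.5
cx_2 = 3
cy_2 = 3
cz_2 = 0.5
h_2 = 4
cx_3 = 5
cy_3 = 5.5
cz_3 = 4
r_3 = 1.5
cx_4 = 2.5
cy_4 = 2
cz_4 = 4
r_4 = 1
cx_5 = 8
cy_5 = 6.5
cz_5 = 4.5
r_5 = 1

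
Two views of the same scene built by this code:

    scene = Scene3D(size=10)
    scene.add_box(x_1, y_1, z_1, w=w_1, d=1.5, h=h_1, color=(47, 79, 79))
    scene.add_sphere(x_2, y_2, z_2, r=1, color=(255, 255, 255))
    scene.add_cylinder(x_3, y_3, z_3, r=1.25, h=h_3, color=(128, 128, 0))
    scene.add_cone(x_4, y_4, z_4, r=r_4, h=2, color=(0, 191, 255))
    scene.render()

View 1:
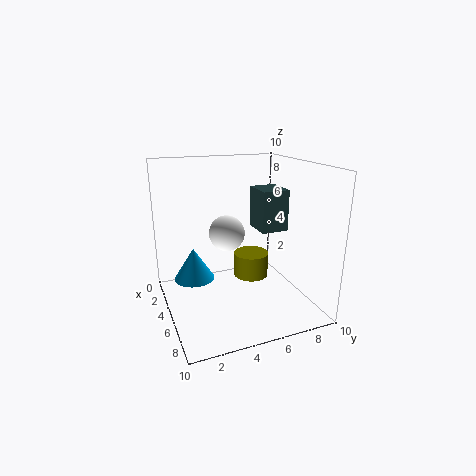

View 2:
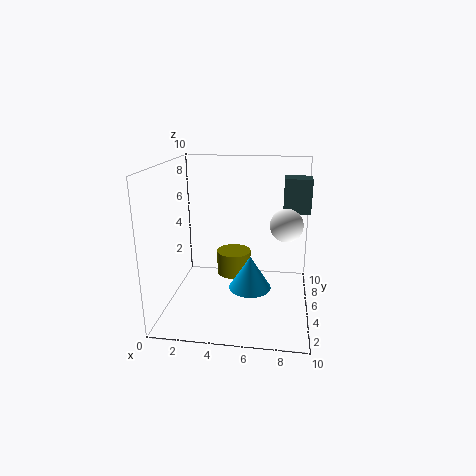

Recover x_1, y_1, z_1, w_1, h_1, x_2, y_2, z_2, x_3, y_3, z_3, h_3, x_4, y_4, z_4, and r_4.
x_1 = 8; y_1 = 4.5; z_1 = 7; w_1 = 1.75; h_1 = 2.25; x_2 = 8.25; y_2 = 3; z_2 = 6.75; x_3 = 4.5; y_3 = 6.25; z_3 = 1.75; h_3 = 1.75; x_4 = 6.25; y_4 = 1.5; z_4 = 3.25; r_4 = 1.25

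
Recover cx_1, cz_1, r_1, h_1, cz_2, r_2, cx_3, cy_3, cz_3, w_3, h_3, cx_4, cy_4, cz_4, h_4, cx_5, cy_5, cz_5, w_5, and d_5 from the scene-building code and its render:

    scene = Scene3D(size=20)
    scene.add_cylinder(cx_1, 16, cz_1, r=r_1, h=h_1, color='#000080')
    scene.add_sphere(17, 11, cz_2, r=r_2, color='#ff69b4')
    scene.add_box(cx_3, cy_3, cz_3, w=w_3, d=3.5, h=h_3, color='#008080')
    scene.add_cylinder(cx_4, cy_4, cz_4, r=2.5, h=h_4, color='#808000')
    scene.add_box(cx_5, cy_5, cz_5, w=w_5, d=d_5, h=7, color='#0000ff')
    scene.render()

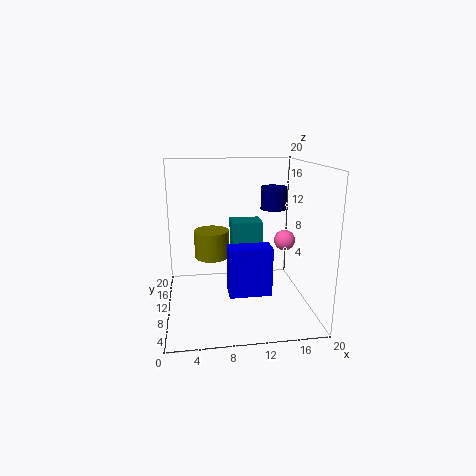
cx_1 = 16.5
cz_1 = 12.5
r_1 = 2
h_1 = 3.5
cz_2 = 9
r_2 = 1.5
cx_3 = 9.5
cy_3 = 12
cz_3 = 7
w_3 = 4.5
h_3 = 4.5
cx_4 = 6.5
cy_4 = 12.5
cz_4 = 6.5
h_4 = 4
cx_5 = 8.5
cy_5 = 7.5
cz_5 = 2
w_5 = 6
d_5 = 3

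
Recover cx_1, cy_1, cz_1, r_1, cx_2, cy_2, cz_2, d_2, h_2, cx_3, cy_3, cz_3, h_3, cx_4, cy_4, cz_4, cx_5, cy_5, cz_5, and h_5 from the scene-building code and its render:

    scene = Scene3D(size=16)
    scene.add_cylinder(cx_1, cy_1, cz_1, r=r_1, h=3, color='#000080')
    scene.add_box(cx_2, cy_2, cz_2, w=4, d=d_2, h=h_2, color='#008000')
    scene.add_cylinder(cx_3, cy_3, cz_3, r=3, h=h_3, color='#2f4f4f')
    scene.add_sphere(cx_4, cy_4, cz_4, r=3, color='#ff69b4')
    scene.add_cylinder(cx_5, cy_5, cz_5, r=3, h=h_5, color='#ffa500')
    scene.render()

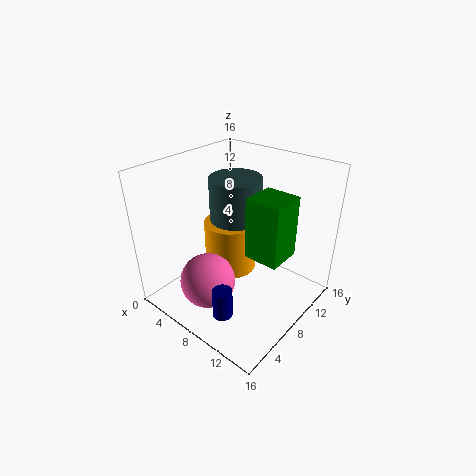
cx_1 = 11
cy_1 = 2
cz_1 = 3
r_1 = 1
cx_2 = 9
cy_2 = 8
cz_2 = 6
d_2 = 4
h_2 = 7
cx_3 = 6
cy_3 = 10
cz_3 = 7
h_3 = 7
cx_4 = 7
cy_4 = 4
cz_4 = 4
cx_5 = 6
cy_5 = 9
cz_5 = 3
h_5 = 6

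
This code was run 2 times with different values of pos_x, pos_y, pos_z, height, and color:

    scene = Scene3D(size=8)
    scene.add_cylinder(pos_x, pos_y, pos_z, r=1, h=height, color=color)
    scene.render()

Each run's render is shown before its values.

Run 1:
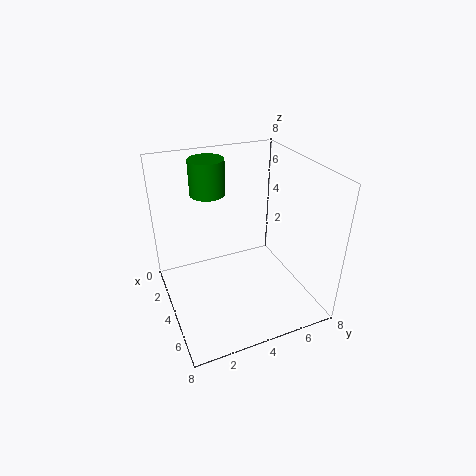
pos_x = 2; pos_y = 3; pos_z = 6; height = 2; color = 'green'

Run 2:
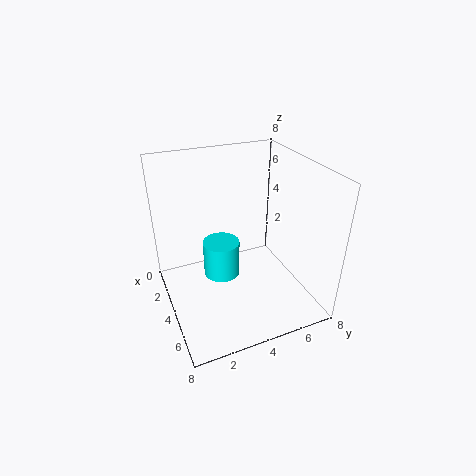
pos_x = 4; pos_y = 3; pos_z = 2; height = 2; color = 'cyan'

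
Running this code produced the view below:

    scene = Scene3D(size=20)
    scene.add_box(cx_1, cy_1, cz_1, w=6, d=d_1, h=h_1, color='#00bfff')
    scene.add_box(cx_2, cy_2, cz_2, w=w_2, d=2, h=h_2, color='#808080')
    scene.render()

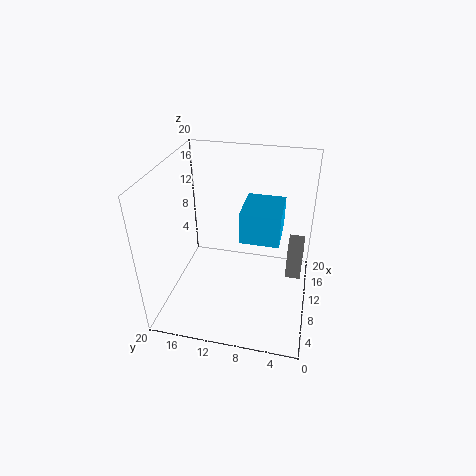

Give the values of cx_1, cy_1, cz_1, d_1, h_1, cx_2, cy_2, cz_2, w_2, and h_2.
cx_1 = 6
cy_1 = 4
cz_1 = 12
d_1 = 5
h_1 = 4
cx_2 = 8
cy_2 = 1
cz_2 = 6
w_2 = 3
h_2 = 5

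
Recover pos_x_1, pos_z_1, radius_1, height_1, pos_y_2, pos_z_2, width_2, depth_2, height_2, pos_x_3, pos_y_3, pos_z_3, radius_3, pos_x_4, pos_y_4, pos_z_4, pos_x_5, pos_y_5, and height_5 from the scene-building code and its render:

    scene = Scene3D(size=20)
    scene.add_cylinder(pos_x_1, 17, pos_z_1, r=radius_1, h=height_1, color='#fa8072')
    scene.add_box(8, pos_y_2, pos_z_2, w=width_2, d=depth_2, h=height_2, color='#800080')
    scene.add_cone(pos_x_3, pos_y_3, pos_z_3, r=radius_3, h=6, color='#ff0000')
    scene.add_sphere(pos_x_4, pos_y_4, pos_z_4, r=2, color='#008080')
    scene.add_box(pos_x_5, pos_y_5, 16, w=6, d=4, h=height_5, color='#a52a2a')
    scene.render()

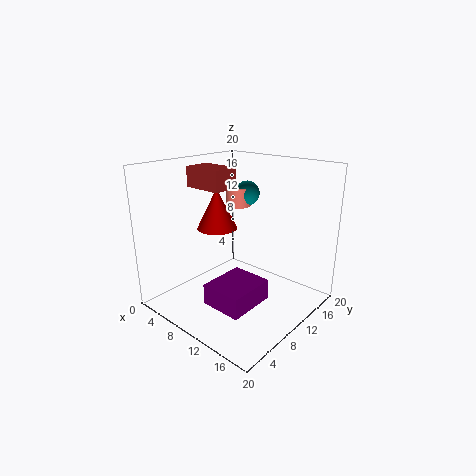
pos_x_1 = 4, pos_z_1 = 12, radius_1 = 2, height_1 = 3, pos_y_2 = 5, pos_z_2 = 1, width_2 = 6, depth_2 = 7, height_2 = 3, pos_x_3 = 5, pos_y_3 = 11, pos_z_3 = 10, radius_3 = 3, pos_x_4 = 5, pos_y_4 = 18, pos_z_4 = 14, pos_x_5 = 1, pos_y_5 = 9, height_5 = 3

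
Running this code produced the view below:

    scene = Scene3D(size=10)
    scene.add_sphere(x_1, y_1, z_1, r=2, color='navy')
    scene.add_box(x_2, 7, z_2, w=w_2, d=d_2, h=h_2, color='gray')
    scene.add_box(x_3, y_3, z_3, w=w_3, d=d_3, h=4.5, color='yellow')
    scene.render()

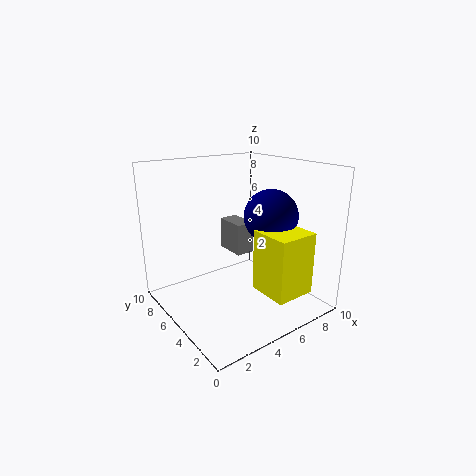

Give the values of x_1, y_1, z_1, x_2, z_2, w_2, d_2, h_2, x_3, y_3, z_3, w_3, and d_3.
x_1 = 8, y_1 = 5, z_1 = 6, x_2 = 6.5, z_2 = 2.5, w_2 = 1.5, d_2 = 2.5, h_2 = 2.5, x_3 = 6, y_3 = 1.5, z_3 = 1, w_3 = 3, d_3 = 3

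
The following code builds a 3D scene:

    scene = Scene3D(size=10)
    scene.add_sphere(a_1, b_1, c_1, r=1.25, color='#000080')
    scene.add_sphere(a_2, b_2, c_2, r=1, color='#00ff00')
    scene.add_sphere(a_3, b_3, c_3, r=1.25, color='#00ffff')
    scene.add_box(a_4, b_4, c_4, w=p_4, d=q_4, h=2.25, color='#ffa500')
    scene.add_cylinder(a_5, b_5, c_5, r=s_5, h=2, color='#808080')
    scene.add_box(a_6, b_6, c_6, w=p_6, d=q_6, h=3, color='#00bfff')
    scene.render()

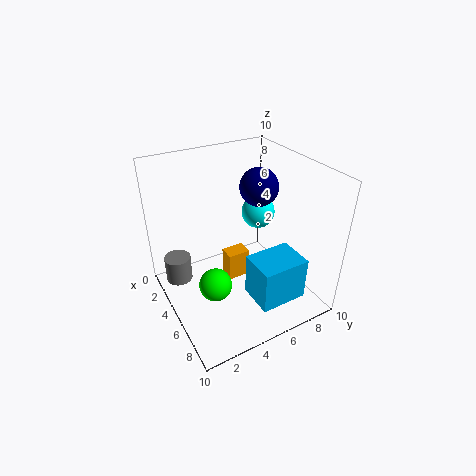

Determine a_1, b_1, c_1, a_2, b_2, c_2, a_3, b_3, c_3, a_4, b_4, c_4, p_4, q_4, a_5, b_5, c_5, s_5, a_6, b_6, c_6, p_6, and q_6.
a_1 = 5.5, b_1 = 6.25, c_1 = 8.75, a_2 = 7.5, b_2 = 2, c_2 = 4, a_3 = 3.25, b_3 = 7.75, c_3 = 5.5, a_4 = 2.5, b_4 = 5, c_4 = 0.25, p_4 = 1.25, q_4 = 1.75, a_5 = 1.75, b_5 = 1.5, c_5 = 0.5, s_5 = 1, a_6 = 6.5, b_6 = 4.75, c_6 = 1.5, p_6 = 2.5, q_6 = 3.25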